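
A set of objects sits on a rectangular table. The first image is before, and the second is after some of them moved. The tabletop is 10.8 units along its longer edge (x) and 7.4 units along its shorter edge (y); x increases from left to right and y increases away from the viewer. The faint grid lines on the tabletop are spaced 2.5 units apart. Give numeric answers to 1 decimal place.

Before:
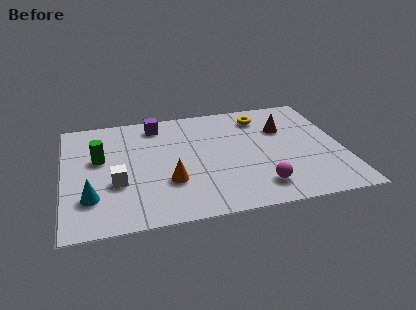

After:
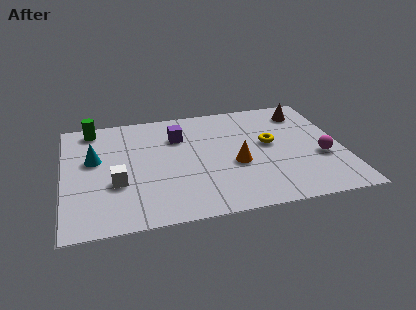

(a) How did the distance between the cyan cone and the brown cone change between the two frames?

+0.3

Before: roughly 8.2 units apart; after: 8.5. That's 0.3 units further apart.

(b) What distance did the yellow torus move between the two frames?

1.9

From (7.8, 6.0) to (8.0, 4.1), the yellow torus covered √(0.2² + 1.9²) ≈ 1.9 units.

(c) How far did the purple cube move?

1.3

The purple cube was near (3.7, 6.3) before and (4.5, 5.3) after, so it travelled √(0.8² + 1.0²) ≈ 1.3 units.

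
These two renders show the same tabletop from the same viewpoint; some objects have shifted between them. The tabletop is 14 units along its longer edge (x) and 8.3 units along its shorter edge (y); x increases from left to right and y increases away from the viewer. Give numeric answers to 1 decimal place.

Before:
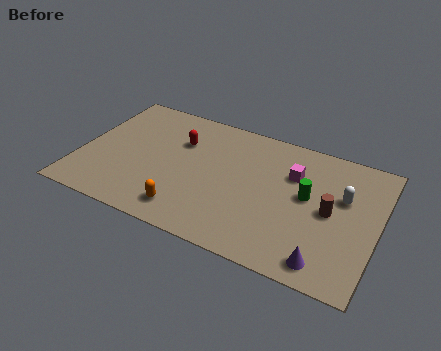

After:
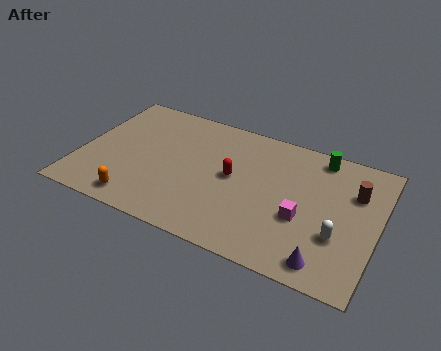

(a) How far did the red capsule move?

3.0

From (4.5, 5.7) to (7.2, 4.4), the red capsule covered √(2.7² + 1.3²) ≈ 3.0 units.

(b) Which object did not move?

the purple cone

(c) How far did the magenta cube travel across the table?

2.6

From (9.9, 5.7) to (10.6, 3.2), the magenta cube covered √(0.7² + 2.5²) ≈ 2.6 units.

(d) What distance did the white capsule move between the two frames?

2.4

From (12.3, 5.2) to (12.3, 2.8), the white capsule covered √(0.0² + 2.4²) ≈ 2.4 units.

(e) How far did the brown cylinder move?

1.9

From (11.8, 4.1) to (12.8, 5.7), the brown cylinder covered √(1.0² + 1.6²) ≈ 1.9 units.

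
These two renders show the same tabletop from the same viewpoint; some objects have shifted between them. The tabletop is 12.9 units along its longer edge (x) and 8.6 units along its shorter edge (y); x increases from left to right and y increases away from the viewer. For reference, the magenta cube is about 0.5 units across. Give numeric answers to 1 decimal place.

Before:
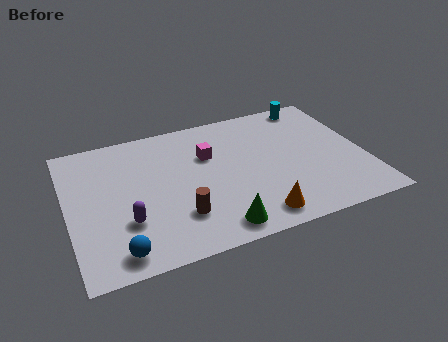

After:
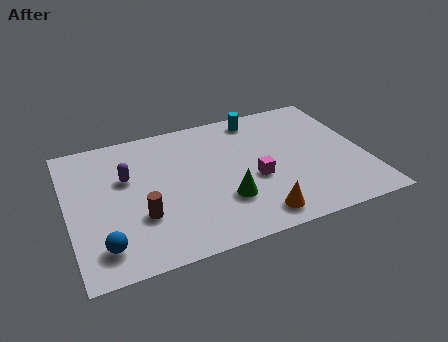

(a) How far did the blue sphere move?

0.8

The blue sphere moved from about (1.9, 1.1) to (1.3, 1.6), a distance of √(0.6² + 0.5²) ≈ 0.8.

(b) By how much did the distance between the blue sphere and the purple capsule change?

+2.3

Before: roughly 1.7 units apart; after: 4.0. That's 2.3 units further apart.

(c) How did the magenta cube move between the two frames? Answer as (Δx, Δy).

(1.8, -2.2)

The magenta cube started near (6.2, 5.7) and ended near (8.0, 3.5).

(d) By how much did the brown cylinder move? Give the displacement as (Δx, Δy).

(-1.6, 0.5)

From the two frames, the brown cylinder sits at roughly (4.6, 2.3) before and (3.0, 2.8) after.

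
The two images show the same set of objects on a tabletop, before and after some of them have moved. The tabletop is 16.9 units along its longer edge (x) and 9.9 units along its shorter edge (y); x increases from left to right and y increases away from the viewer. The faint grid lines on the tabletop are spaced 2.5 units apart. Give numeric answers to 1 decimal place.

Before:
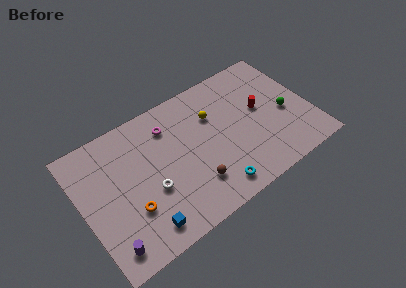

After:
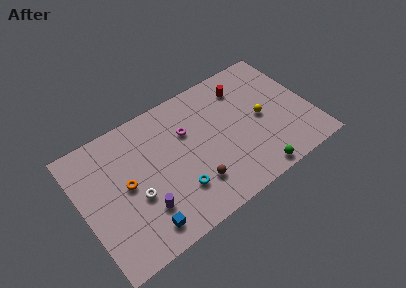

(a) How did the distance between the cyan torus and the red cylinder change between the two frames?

+1.9

Before: roughly 5.9 units apart; after: 7.8. That's 1.9 units further apart.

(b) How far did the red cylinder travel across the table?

2.5

The red cylinder moved from about (13.4, 5.5) to (12.5, 7.8), a distance of √(0.9² + 2.3²) ≈ 2.5.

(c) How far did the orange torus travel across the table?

1.9

The orange torus moved from about (3.2, 3.2) to (3.2, 5.1), a distance of √(0.0² + 1.9²) ≈ 1.9.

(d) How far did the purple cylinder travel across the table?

3.0

The purple cylinder moved from about (1.3, 1.5) to (4.1, 2.7), a distance of √(2.8² + 1.2²) ≈ 3.0.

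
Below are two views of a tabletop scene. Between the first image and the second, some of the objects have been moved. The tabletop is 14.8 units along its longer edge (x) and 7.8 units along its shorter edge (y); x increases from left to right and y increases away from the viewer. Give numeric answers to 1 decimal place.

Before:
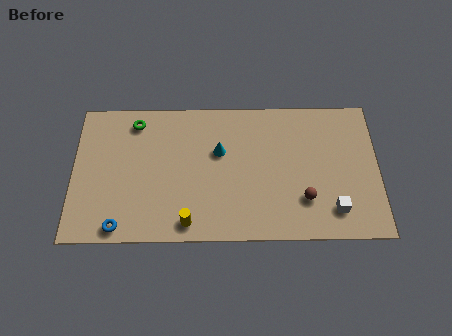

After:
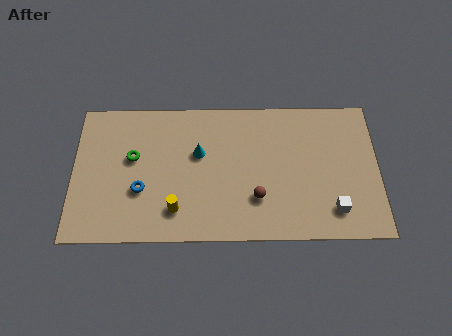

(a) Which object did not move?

the white cube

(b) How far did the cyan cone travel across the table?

1.0

The cyan cone moved from about (7.1, 4.9) to (6.1, 4.8), a distance of √(1.0² + 0.1²) ≈ 1.0.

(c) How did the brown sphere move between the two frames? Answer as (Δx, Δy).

(-2.3, 0.1)

The brown sphere started near (11.2, 2.2) and ended near (8.9, 2.3).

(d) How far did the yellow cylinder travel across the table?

0.9

The yellow cylinder moved from about (5.6, 1.0) to (5.0, 1.7), a distance of √(0.6² + 0.7²) ≈ 0.9.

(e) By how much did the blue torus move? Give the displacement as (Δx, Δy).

(1.0, 2.0)

From the two frames, the blue torus sits at roughly (2.3, 0.8) before and (3.3, 2.8) after.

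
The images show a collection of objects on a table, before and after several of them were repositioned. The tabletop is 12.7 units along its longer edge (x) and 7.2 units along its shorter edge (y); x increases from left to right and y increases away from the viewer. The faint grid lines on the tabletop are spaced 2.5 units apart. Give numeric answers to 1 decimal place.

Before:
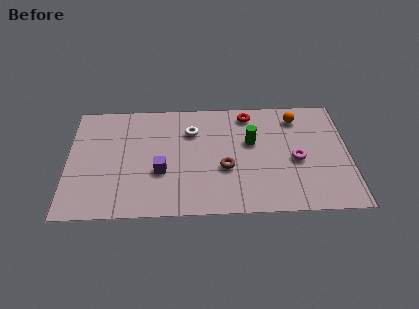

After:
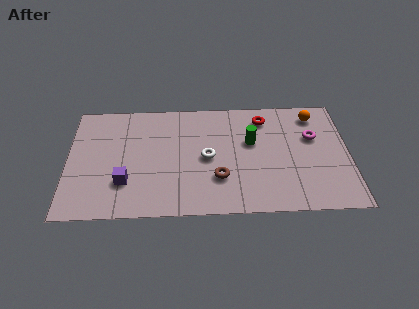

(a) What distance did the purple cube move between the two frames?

1.7

The purple cube was near (4.2, 2.7) before and (2.6, 2.1) after, so it travelled √(1.6² + 0.6²) ≈ 1.7 units.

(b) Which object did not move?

the green cylinder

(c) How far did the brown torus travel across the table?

0.7

From (7.1, 2.8) to (6.8, 2.2), the brown torus covered √(0.3² + 0.6²) ≈ 0.7 units.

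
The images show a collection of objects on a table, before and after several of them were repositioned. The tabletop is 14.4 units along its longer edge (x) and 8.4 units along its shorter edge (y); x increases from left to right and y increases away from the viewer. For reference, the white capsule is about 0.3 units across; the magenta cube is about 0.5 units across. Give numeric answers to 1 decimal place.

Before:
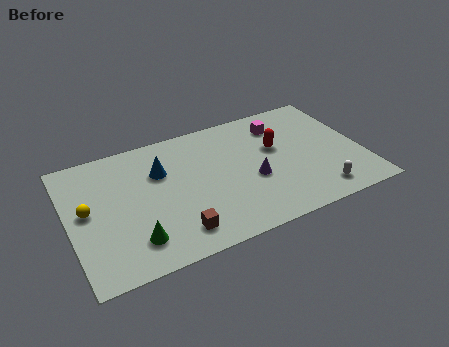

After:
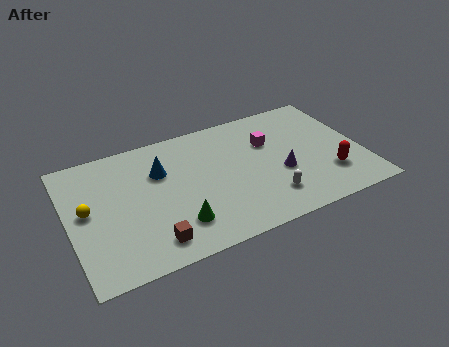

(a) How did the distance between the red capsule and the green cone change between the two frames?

-0.5

The distance was about 8.1 in the first image and 7.6 in the second, so they moved 0.5 units closer together.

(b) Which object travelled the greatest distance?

the red capsule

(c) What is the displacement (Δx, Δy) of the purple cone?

(1.4, -0.1)

From the two frames, the purple cone sits at roughly (8.9, 3.4) before and (10.3, 3.3) after.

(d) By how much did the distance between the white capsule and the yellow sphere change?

-2.5

The distance was about 11.5 in the first image and 9.0 in the second, so they moved 2.5 units closer together.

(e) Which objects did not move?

the blue cone and the yellow sphere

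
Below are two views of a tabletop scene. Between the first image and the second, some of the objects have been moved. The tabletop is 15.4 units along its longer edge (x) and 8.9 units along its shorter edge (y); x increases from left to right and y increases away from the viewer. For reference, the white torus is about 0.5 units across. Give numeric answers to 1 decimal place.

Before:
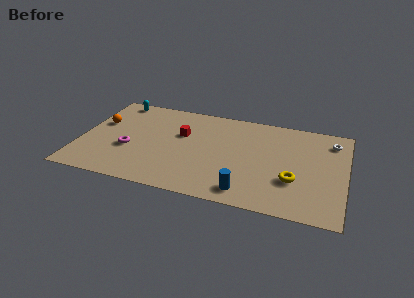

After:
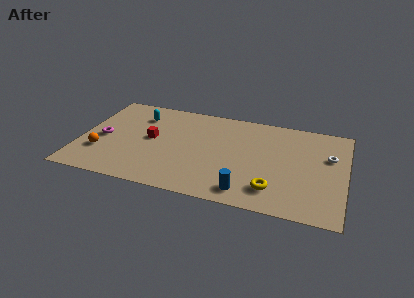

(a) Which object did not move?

the blue cylinder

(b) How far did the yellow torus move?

1.6

From (12.5, 3.0) to (11.4, 1.9), the yellow torus covered √(1.1² + 1.1²) ≈ 1.6 units.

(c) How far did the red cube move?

1.9

The red cube was near (5.8, 5.6) before and (4.1, 4.7) after, so it travelled √(1.7² + 0.9²) ≈ 1.9 units.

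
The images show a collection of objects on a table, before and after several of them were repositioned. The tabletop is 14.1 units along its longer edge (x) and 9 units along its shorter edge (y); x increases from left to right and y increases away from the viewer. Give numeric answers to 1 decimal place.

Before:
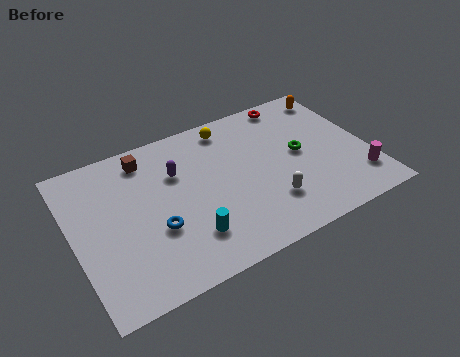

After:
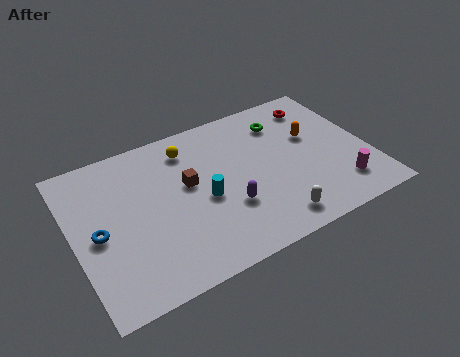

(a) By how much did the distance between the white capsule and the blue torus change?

+3.0

They were about 5.4 units apart before and 8.4 after — 3.0 units further apart.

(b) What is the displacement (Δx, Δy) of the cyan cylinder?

(1.0, 1.8)

From the two frames, the cyan cylinder sits at roughly (5.1, 2.2) before and (6.1, 4.0) after.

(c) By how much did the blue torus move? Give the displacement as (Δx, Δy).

(-2.6, 0.9)

The blue torus was at about (3.7, 3.3) and moved to about (1.1, 4.2).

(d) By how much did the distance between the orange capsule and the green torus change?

-1.9

The distance was about 3.8 in the first image and 1.9 in the second, so they moved 1.9 units closer together.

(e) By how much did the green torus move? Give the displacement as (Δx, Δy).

(-0.5, 2.3)

The green torus started near (10.9, 4.7) and ended near (10.4, 7.0).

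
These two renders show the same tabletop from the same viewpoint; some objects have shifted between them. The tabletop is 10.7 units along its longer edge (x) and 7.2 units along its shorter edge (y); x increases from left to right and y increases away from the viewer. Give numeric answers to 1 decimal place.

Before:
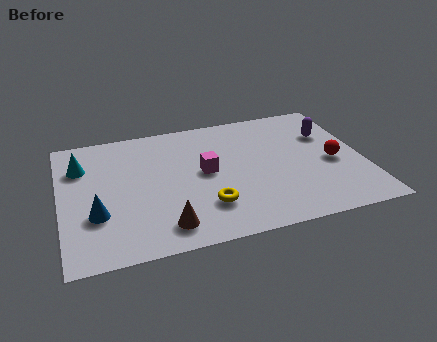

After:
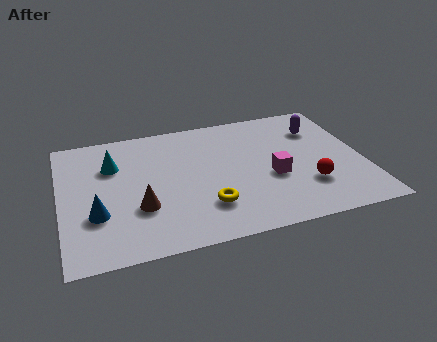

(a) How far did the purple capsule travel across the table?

0.5

From (9.6, 4.9) to (9.3, 5.3), the purple capsule covered √(0.3² + 0.4²) ≈ 0.5 units.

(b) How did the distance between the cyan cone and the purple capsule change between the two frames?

-1.4

The distance was about 8.8 in the first image and 7.4 in the second, so they moved 1.4 units closer together.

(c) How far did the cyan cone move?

1.1

From (0.8, 5.2) to (1.9, 5.0), the cyan cone covered √(1.1² + 0.2²) ≈ 1.1 units.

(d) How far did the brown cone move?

1.4

The brown cone moved from about (3.5, 1.2) to (2.7, 2.4), a distance of √(0.8² + 1.2²) ≈ 1.4.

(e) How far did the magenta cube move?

2.5

From (5.1, 3.8) to (7.4, 2.9), the magenta cube covered √(2.3² + 0.9²) ≈ 2.5 units.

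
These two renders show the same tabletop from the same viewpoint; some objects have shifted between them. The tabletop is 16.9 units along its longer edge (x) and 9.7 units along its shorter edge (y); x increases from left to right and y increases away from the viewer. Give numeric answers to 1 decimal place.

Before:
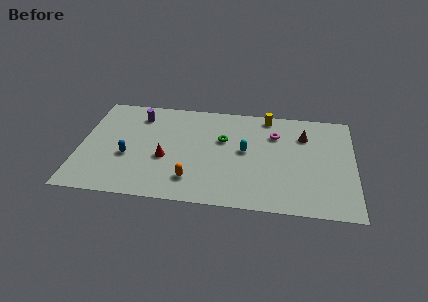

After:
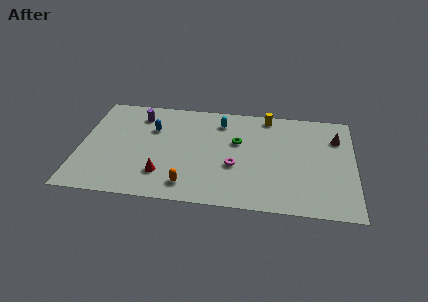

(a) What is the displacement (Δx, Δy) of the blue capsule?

(1.4, 2.8)

The blue capsule started near (3.0, 3.8) and ended near (4.4, 6.6).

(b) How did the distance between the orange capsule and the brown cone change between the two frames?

+2.1

They were about 8.4 units apart before and 10.5 after — 2.1 units further apart.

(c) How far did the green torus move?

0.9

From (8.8, 6.1) to (9.7, 6.0), the green torus covered √(0.9² + 0.1²) ≈ 0.9 units.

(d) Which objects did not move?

the yellow cylinder and the purple cylinder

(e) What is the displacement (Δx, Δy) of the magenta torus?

(-2.4, -3.3)

From the two frames, the magenta torus sits at roughly (12.0, 7.0) before and (9.6, 3.7) after.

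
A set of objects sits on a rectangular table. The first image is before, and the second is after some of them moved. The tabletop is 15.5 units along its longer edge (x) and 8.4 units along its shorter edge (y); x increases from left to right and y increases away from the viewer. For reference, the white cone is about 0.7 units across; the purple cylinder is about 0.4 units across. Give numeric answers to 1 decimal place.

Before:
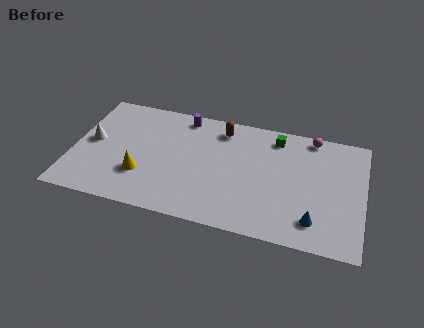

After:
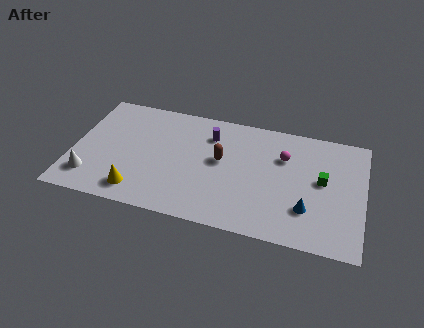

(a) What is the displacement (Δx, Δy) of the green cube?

(2.6, -2.5)

From the two frames, the green cube sits at roughly (10.7, 7.1) before and (13.3, 4.6) after.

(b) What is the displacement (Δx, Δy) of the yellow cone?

(-0.1, -1.2)

From the two frames, the yellow cone sits at roughly (3.8, 2.6) before and (3.7, 1.4) after.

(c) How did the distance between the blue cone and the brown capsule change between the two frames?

-2.2

They were about 7.4 units apart before and 5.2 after — 2.2 units closer together.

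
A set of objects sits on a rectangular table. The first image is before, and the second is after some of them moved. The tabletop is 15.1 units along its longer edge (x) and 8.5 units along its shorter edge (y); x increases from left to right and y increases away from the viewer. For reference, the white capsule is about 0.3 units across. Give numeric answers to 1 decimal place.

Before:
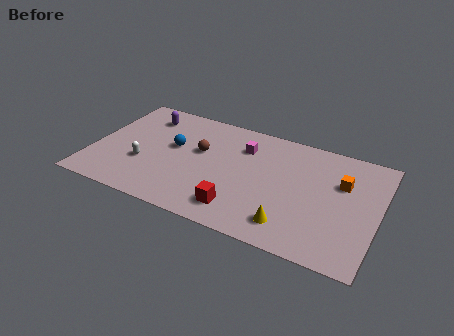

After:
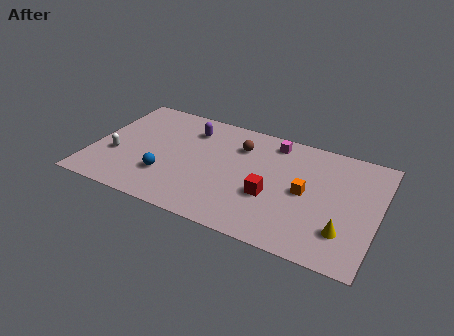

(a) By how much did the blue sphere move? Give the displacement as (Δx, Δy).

(-0.1, -2.4)

The blue sphere was at about (4.2, 4.9) and moved to about (4.1, 2.5).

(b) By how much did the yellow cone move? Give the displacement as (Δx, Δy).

(2.7, 0.6)

The yellow cone was at about (10.8, 1.6) and moved to about (13.5, 2.2).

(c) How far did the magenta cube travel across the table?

1.8

From (7.8, 6.3) to (9.3, 7.3), the magenta cube covered √(1.5² + 1.0²) ≈ 1.8 units.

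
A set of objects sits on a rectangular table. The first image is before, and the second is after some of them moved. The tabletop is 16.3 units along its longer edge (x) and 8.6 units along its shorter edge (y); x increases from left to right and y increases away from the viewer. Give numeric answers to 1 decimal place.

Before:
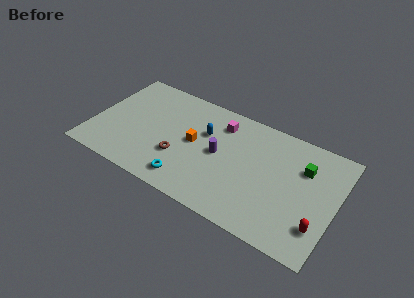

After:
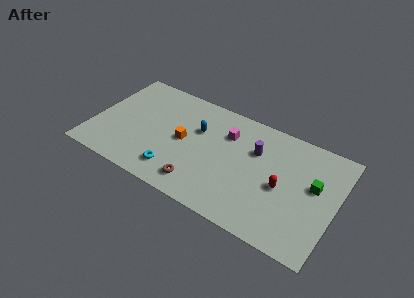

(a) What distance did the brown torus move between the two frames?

2.1

The brown torus moved from about (6.0, 2.9) to (7.6, 1.5), a distance of √(1.6² + 1.4²) ≈ 2.1.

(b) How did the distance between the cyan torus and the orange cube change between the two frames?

-0.5

They were about 3.1 units apart before and 2.6 after — 0.5 units closer together.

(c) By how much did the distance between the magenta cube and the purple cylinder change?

-0.4

Before: roughly 2.4 units apart; after: 2.0. That's 0.4 units closer together.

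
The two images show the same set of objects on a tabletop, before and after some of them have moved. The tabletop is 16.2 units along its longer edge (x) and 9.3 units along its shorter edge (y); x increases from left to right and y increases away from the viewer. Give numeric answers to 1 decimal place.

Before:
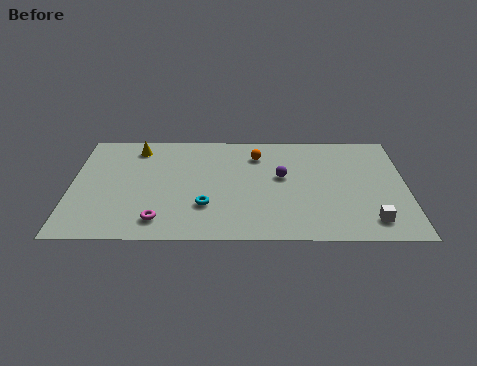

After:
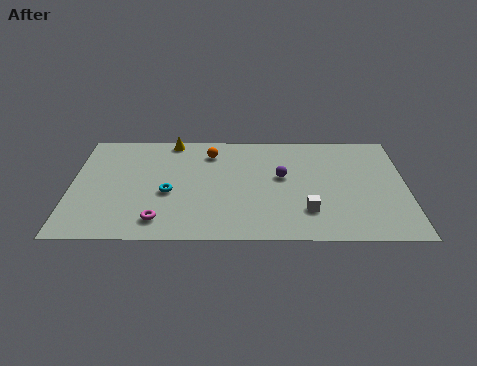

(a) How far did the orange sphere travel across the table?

2.3

The orange sphere was near (9.0, 7.2) before and (6.7, 7.4) after, so it travelled √(2.3² + 0.2²) ≈ 2.3 units.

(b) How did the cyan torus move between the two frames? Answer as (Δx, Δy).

(-1.8, 1.1)

The cyan torus was at about (6.5, 2.8) and moved to about (4.7, 3.9).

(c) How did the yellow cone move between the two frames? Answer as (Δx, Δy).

(1.7, 0.7)

The yellow cone started near (3.1, 7.8) and ended near (4.8, 8.5).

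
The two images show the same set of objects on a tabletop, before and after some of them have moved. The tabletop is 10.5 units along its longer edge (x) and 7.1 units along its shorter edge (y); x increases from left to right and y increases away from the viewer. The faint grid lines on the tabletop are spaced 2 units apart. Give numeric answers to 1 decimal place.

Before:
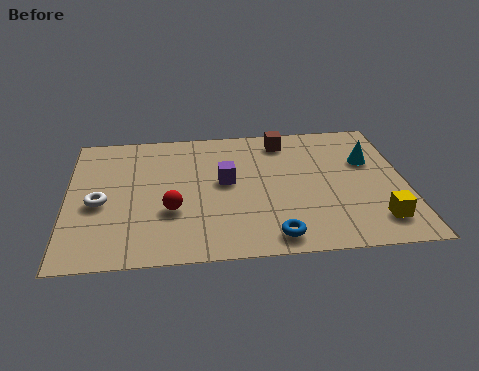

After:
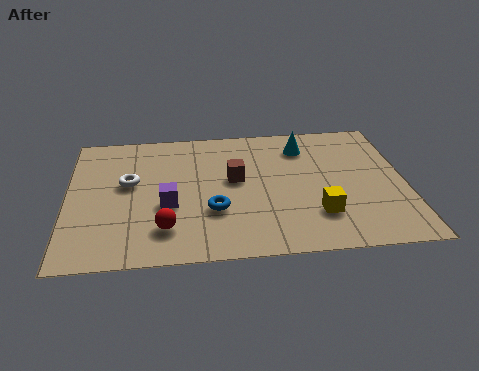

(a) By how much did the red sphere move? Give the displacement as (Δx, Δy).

(-0.2, -0.9)

The red sphere was at about (3.2, 2.5) and moved to about (3.0, 1.6).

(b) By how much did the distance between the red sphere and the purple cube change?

-1.0

Before: roughly 2.2 units apart; after: 1.2. That's 1.0 units closer together.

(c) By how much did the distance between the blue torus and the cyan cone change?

-0.5

Before: roughly 4.8 units apart; after: 4.3. That's 0.5 units closer together.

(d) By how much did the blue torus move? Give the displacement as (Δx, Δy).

(-1.8, 1.5)

The blue torus was at about (6.3, 0.9) and moved to about (4.5, 2.4).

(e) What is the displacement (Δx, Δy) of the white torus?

(0.9, 1.0)

The white torus was at about (1.0, 3.1) and moved to about (1.9, 4.1).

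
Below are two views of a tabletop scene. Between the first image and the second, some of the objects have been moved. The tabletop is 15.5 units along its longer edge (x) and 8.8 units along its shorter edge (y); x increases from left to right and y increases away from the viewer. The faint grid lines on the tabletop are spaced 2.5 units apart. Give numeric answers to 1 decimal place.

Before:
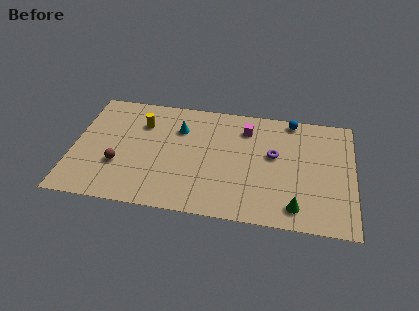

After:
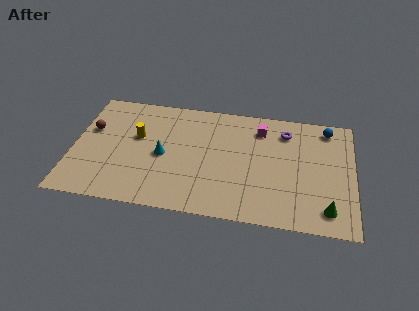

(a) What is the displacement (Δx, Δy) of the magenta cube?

(0.8, 0.1)

From the two frames, the magenta cube sits at roughly (9.5, 6.9) before and (10.3, 7.0) after.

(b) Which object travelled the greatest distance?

the brown sphere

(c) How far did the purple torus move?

2.0

The purple torus was near (11.1, 5.1) before and (11.7, 7.0) after, so it travelled √(0.6² + 1.9²) ≈ 2.0 units.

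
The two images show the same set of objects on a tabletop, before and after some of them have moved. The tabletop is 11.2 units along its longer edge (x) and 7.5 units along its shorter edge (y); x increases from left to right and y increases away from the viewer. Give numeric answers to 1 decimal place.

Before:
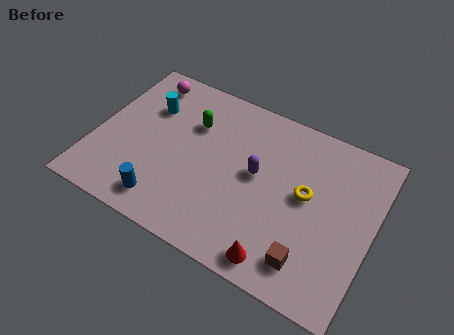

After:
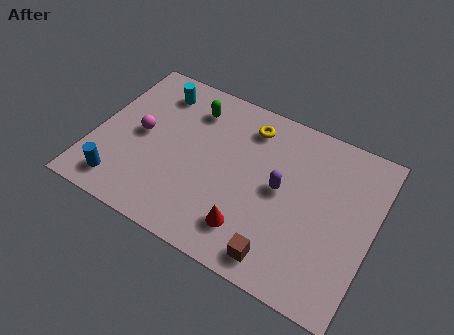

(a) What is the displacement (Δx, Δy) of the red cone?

(-1.3, 0.7)

From the two frames, the red cone sits at roughly (7.9, 0.9) before and (6.6, 1.6) after.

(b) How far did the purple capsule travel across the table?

1.0

The purple capsule was near (6.5, 4.1) before and (7.5, 3.9) after, so it travelled √(1.0² + 0.2²) ≈ 1.0 units.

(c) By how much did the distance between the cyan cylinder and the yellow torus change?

-2.9

Before: roughly 6.7 units apart; after: 3.8. That's 2.9 units closer together.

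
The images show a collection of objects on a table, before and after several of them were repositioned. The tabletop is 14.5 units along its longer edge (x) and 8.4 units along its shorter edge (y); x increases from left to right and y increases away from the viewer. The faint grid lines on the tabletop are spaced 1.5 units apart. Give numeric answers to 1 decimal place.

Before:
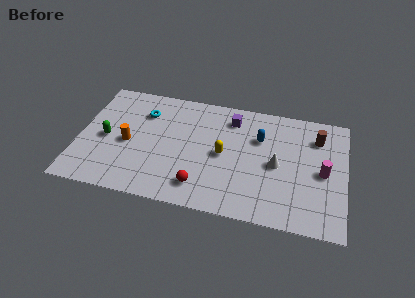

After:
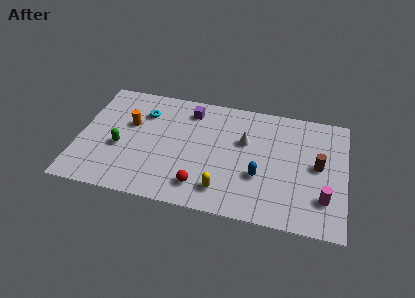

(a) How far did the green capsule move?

0.9

The green capsule was near (1.5, 3.9) before and (2.3, 3.4) after, so it travelled √(0.8² + 0.5²) ≈ 0.9 units.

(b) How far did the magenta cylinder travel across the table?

1.8

From (13.3, 4.0) to (13.4, 2.2), the magenta cylinder covered √(0.1² + 1.8²) ≈ 1.8 units.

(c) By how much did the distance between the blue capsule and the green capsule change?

-0.9

The distance was about 8.5 in the first image and 7.6 in the second, so they moved 0.9 units closer together.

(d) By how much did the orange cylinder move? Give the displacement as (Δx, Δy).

(0.0, 1.4)

The orange cylinder started near (2.7, 3.8) and ended near (2.7, 5.2).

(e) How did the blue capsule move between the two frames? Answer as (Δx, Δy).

(0.1, -2.7)

The blue capsule was at about (9.8, 5.7) and moved to about (9.9, 3.0).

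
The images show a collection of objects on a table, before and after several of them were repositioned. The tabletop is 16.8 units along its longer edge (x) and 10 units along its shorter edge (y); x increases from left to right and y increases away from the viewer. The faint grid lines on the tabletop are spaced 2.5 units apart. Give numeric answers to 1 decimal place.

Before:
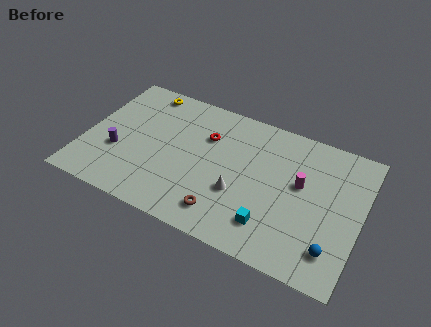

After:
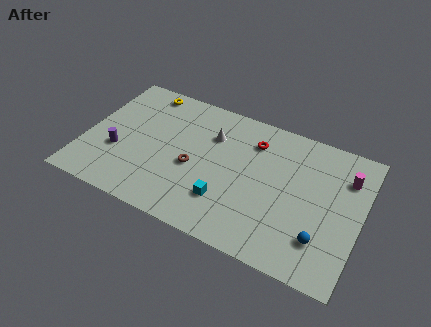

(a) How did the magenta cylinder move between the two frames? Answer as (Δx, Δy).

(2.6, 1.6)

The magenta cylinder was at about (13.1, 5.8) and moved to about (15.7, 7.4).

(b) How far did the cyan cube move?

2.8

From (11.7, 2.2) to (8.9, 2.7), the cyan cube covered √(2.8² + 0.5²) ≈ 2.8 units.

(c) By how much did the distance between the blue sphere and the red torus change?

-2.5

The distance was about 9.5 in the first image and 7.0 in the second, so they moved 2.5 units closer together.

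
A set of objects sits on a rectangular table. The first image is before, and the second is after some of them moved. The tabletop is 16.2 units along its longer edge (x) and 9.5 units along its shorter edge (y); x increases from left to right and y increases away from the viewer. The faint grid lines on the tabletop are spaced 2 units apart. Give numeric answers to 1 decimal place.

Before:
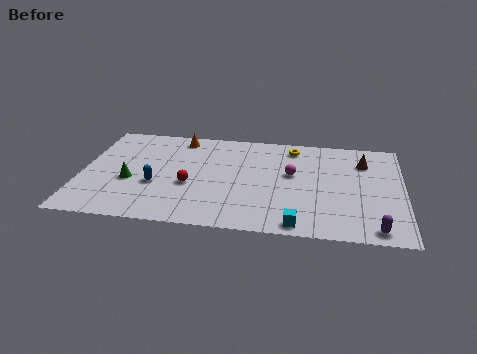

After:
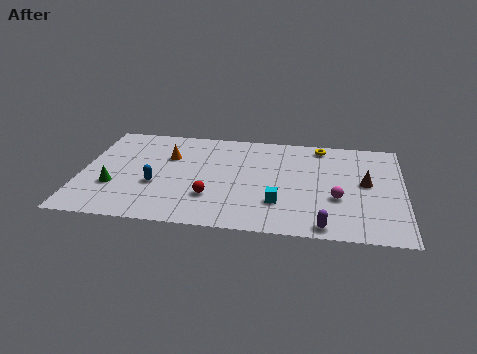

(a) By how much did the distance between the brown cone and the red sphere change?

-1.3

The distance was about 9.3 in the first image and 8.0 in the second, so they moved 1.3 units closer together.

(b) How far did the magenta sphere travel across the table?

3.0

The magenta sphere was near (10.6, 5.5) before and (12.9, 3.5) after, so it travelled √(2.3² + 2.0²) ≈ 3.0 units.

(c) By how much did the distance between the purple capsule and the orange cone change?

-2.7

They were about 12.4 units apart before and 9.7 after — 2.7 units closer together.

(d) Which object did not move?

the blue capsule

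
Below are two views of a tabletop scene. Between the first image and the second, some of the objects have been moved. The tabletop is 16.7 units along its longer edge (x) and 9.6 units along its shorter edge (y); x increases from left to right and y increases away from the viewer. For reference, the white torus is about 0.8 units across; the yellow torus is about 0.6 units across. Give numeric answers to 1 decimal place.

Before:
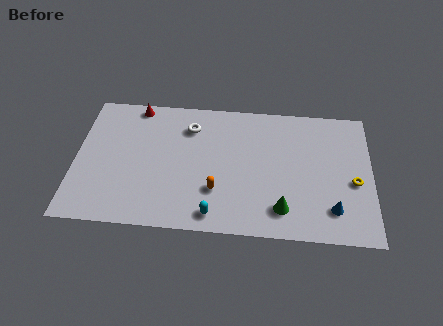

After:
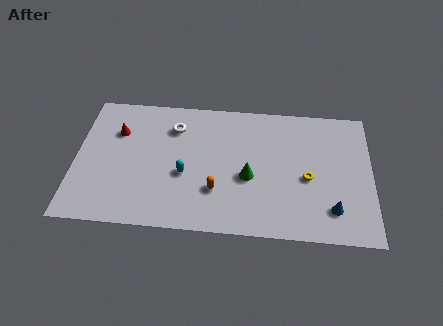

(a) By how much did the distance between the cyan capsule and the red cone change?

-4.0

The distance was about 8.8 in the first image and 4.8 in the second, so they moved 4.0 units closer together.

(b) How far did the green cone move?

2.8

From (11.7, 1.9) to (9.8, 4.0), the green cone covered √(1.9² + 2.1²) ≈ 2.8 units.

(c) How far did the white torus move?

0.9

The white torus was near (6.4, 7.4) before and (5.5, 7.3) after, so it travelled √(0.9² + 0.1²) ≈ 0.9 units.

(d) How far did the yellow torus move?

2.6

The yellow torus moved from about (15.7, 4.1) to (13.1, 4.2), a distance of √(2.6² + 0.1²) ≈ 2.6.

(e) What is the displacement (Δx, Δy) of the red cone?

(-1.0, -2.0)

The red cone was at about (3.3, 8.7) and moved to about (2.3, 6.7).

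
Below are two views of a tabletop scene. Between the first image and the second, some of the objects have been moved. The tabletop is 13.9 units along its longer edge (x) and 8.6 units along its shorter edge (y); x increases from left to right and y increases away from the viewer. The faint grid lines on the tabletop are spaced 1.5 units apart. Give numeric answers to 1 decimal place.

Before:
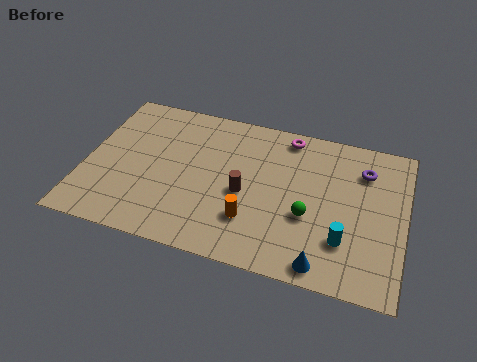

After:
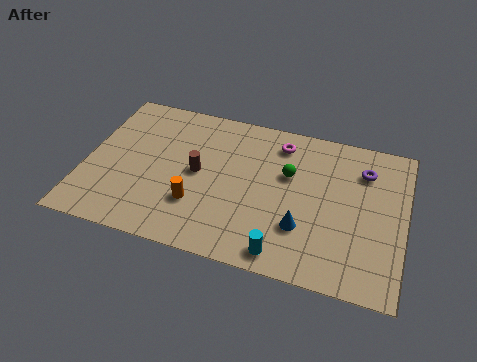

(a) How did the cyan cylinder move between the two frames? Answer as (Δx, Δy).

(-2.5, -1.4)

From the two frames, the cyan cylinder sits at roughly (11.4, 2.4) before and (8.9, 1.0) after.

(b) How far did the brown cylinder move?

2.2

From (7.0, 3.8) to (4.9, 4.4), the brown cylinder covered √(2.1² + 0.6²) ≈ 2.2 units.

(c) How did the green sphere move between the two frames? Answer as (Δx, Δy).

(-1.0, 2.1)

The green sphere was at about (9.8, 3.3) and moved to about (8.8, 5.4).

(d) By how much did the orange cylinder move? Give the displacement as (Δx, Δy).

(-2.4, 0.2)

The orange cylinder started near (7.4, 2.4) and ended near (5.0, 2.6).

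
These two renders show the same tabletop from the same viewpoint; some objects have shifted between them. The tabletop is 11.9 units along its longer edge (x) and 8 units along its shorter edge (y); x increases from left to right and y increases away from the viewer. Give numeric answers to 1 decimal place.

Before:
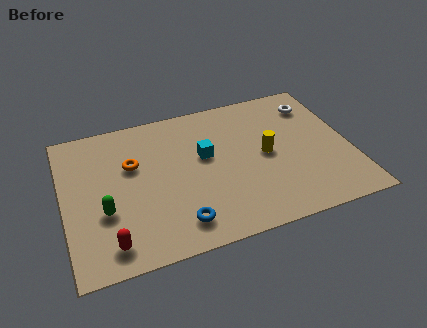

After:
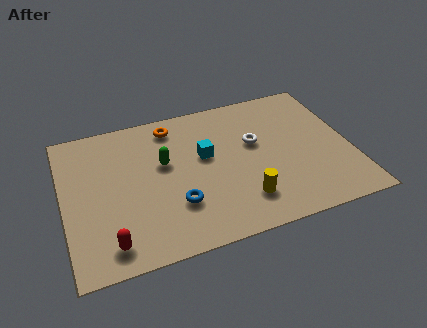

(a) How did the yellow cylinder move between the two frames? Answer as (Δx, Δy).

(-1.2, -2.2)

The yellow cylinder was at about (8.4, 4.0) and moved to about (7.2, 1.8).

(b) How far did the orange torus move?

2.5

From (2.9, 5.1) to (4.7, 6.8), the orange torus covered √(1.8² + 1.7²) ≈ 2.5 units.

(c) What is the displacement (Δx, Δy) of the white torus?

(-2.7, -1.5)

From the two frames, the white torus sits at roughly (10.7, 6.3) before and (8.0, 4.8) after.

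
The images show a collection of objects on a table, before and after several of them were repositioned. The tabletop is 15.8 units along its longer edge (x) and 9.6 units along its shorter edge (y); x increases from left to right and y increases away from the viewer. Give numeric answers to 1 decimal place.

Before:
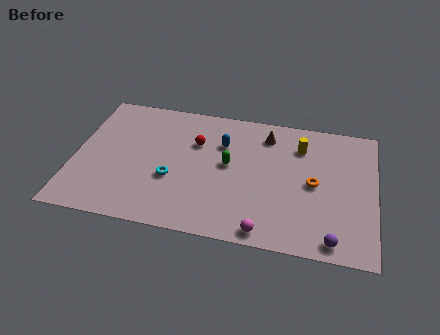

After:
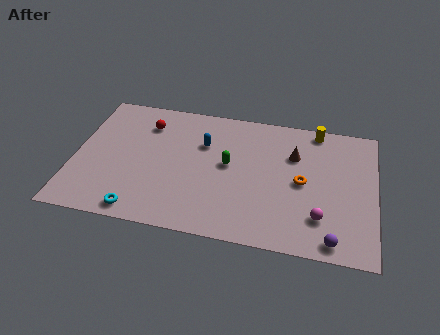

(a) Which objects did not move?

the purple sphere and the green capsule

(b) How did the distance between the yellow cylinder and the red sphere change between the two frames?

+3.5

They were about 5.6 units apart before and 9.1 after — 3.5 units further apart.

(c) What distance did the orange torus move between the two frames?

0.6

The orange torus was near (12.6, 4.7) before and (12.0, 4.7) after, so it travelled √(0.6² + 0.0²) ≈ 0.6 units.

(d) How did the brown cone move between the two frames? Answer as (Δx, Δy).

(1.5, -1.2)

The brown cone was at about (10.0, 7.8) and moved to about (11.5, 6.6).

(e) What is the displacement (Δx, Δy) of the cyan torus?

(-1.5, -2.6)

The cyan torus was at about (5.2, 3.6) and moved to about (3.7, 1.0).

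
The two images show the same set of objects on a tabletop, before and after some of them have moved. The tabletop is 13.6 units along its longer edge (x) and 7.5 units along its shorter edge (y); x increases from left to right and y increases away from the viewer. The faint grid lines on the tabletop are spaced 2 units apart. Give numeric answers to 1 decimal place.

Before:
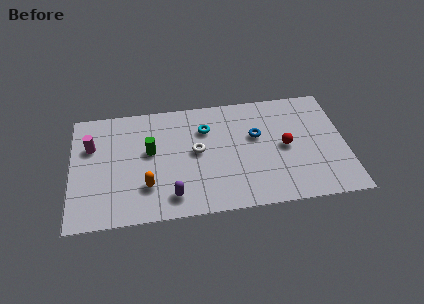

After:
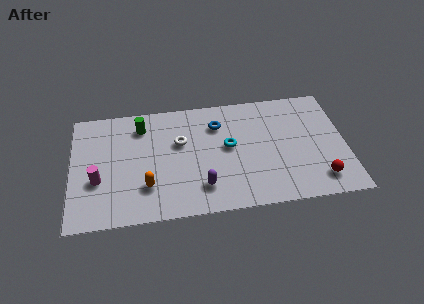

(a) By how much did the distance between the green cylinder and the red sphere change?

+3.1

The distance was about 6.7 in the first image and 9.8 in the second, so they moved 3.1 units further apart.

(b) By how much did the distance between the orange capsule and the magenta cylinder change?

-1.5

They were about 4.0 units apart before and 2.5 after — 1.5 units closer together.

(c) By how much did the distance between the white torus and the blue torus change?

-1.0

Before: roughly 3.1 units apart; after: 2.1. That's 1.0 units closer together.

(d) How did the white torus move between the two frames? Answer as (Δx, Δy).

(-0.8, 0.7)

The white torus was at about (6.2, 4.0) and moved to about (5.4, 4.7).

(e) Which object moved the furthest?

the red sphere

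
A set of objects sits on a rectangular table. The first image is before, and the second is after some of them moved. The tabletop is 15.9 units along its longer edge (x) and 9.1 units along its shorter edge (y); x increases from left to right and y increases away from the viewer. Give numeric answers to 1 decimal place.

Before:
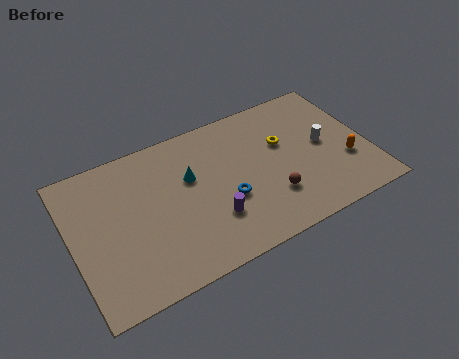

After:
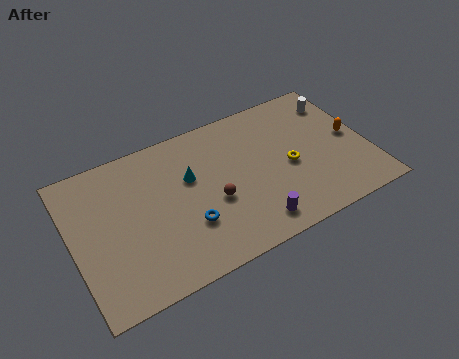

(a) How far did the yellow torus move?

1.6

The yellow torus was near (11.5, 5.7) before and (11.6, 4.1) after, so it travelled √(0.1² + 1.6²) ≈ 1.6 units.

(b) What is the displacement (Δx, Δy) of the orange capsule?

(0.5, 1.5)

The orange capsule started near (14.6, 3.1) and ended near (15.1, 4.6).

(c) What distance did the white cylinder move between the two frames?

2.8

The white cylinder moved from about (13.6, 4.7) to (14.8, 7.2), a distance of √(1.2² + 2.5²) ≈ 2.8.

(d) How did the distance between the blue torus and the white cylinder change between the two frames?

+4.3

The distance was about 5.6 in the first image and 9.9 in the second, so they moved 4.3 units further apart.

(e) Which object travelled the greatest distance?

the brown sphere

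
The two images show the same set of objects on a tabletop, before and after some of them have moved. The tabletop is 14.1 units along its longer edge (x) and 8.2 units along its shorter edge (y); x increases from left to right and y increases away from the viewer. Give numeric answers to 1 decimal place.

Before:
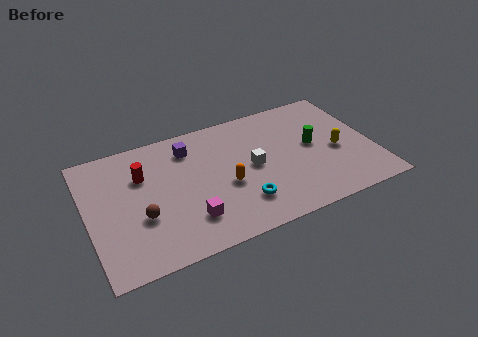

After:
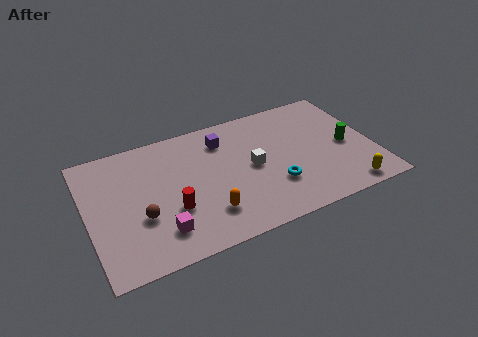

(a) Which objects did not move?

the brown sphere and the white cube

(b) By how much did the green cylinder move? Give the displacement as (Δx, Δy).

(1.6, -0.6)

The green cylinder was at about (11.2, 4.4) and moved to about (12.8, 3.8).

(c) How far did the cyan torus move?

1.8

The cyan torus was near (7.3, 2.0) before and (9.0, 2.5) after, so it travelled √(1.7² + 0.5²) ≈ 1.8 units.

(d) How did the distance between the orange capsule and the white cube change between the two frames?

+1.7

The distance was about 1.6 in the first image and 3.3 in the second, so they moved 1.7 units further apart.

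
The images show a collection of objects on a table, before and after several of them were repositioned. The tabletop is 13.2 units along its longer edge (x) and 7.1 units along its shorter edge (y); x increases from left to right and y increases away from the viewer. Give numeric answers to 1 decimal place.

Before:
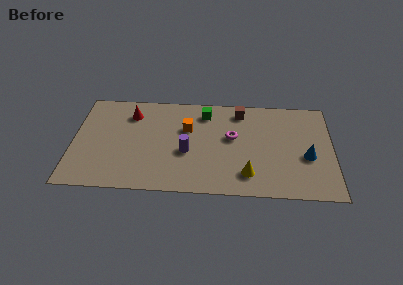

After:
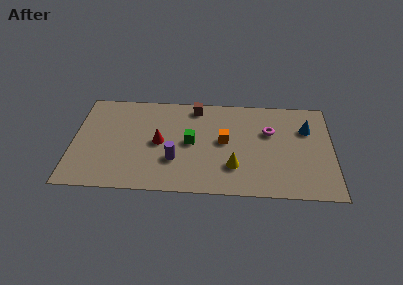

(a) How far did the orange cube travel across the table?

2.1

From (5.8, 4.6) to (7.7, 3.8), the orange cube covered √(1.9² + 0.8²) ≈ 2.1 units.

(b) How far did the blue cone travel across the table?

2.0

From (11.9, 2.9) to (11.9, 4.9), the blue cone covered √(0.0² + 2.0²) ≈ 2.0 units.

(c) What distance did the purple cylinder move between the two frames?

0.8

The purple cylinder was near (5.8, 2.9) before and (5.2, 2.3) after, so it travelled √(0.6² + 0.6²) ≈ 0.8 units.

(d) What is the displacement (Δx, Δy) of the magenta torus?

(1.9, 0.5)

The magenta torus started near (8.1, 4.1) and ended near (10.0, 4.6).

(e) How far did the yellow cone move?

0.9

The yellow cone was near (8.9, 1.5) before and (8.2, 2.0) after, so it travelled √(0.7² + 0.5²) ≈ 0.9 units.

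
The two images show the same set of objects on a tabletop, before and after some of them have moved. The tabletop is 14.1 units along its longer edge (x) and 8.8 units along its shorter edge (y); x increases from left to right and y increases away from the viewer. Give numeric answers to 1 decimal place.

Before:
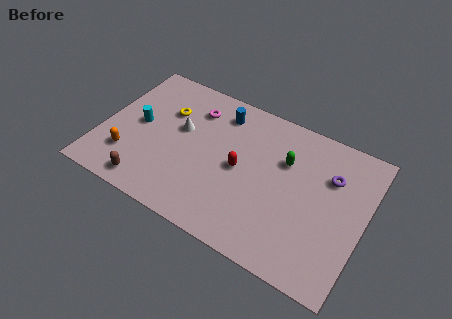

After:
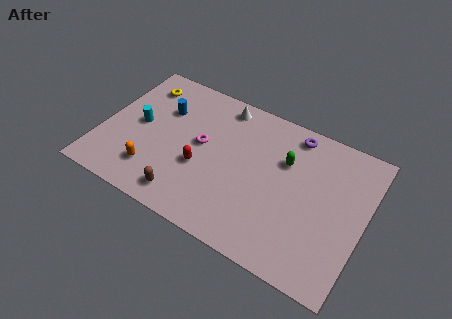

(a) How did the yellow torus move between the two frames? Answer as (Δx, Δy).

(-1.6, 1.1)

From the two frames, the yellow torus sits at roughly (3.2, 6.0) before and (1.6, 7.1) after.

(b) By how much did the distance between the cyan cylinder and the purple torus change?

-1.7

Before: roughly 10.3 units apart; after: 8.6. That's 1.7 units closer together.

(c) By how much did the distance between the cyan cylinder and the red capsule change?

-1.8

They were about 5.6 units apart before and 3.8 after — 1.8 units closer together.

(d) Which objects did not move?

the green capsule and the cyan cylinder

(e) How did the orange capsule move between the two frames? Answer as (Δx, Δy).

(1.4, -0.3)

The orange capsule started near (1.7, 2.3) and ended near (3.1, 2.0).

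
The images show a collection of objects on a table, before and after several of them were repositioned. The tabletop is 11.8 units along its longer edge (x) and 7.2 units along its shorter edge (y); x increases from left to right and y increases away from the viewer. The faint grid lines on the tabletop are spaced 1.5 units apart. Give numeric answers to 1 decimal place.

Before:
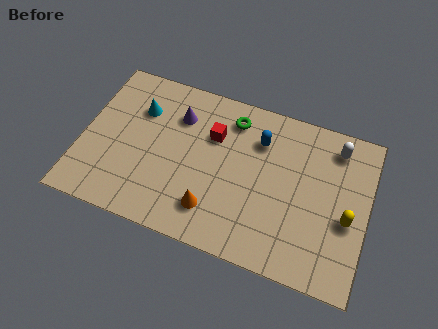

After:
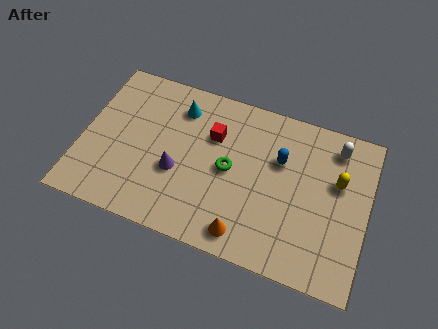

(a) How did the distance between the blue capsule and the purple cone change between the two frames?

+1.1

Before: roughly 3.4 units apart; after: 4.5. That's 1.1 units further apart.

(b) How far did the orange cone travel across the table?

1.5

The orange cone moved from about (5.6, 1.6) to (7.0, 1.0), a distance of √(1.4² + 0.6²) ≈ 1.5.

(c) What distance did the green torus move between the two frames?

2.3

The green torus was near (6.0, 5.9) before and (6.1, 3.6) after, so it travelled √(0.1² + 2.3²) ≈ 2.3 units.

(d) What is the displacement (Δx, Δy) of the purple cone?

(0.2, -2.5)

From the two frames, the purple cone sits at roughly (3.8, 5.3) before and (4.0, 2.8) after.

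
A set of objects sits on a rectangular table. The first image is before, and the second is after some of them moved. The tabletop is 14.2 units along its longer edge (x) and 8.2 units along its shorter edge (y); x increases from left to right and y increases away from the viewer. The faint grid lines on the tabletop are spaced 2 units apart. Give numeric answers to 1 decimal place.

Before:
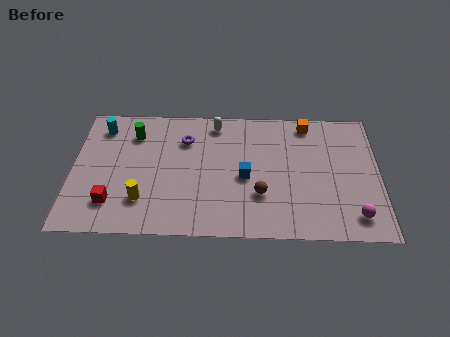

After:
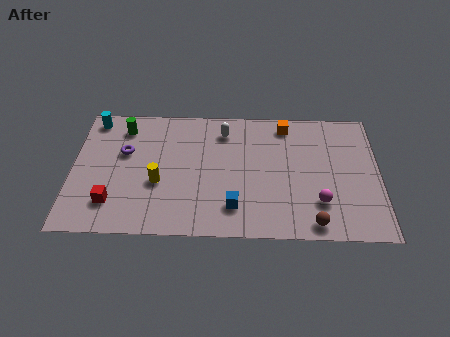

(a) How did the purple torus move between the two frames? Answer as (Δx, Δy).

(-2.8, -0.9)

The purple torus was at about (5.2, 6.0) and moved to about (2.4, 5.1).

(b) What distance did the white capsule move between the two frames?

0.6

From (6.6, 7.1) to (7.0, 6.6), the white capsule covered √(0.4² + 0.5²) ≈ 0.6 units.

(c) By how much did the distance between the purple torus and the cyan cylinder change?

-1.4

They were about 4.0 units apart before and 2.6 after — 1.4 units closer together.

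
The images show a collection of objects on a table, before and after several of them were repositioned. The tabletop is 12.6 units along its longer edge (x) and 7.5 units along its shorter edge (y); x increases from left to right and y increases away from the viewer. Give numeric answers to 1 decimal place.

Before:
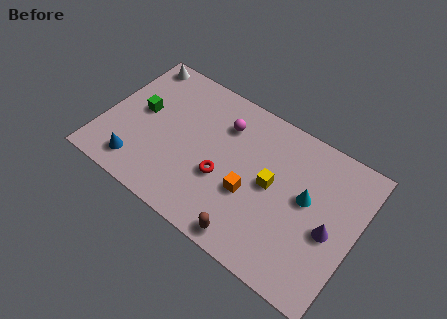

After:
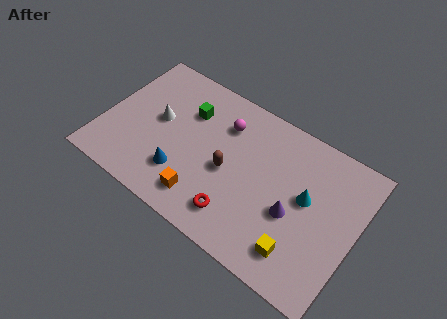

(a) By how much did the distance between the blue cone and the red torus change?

-1.4

The distance was about 4.3 in the first image and 2.9 in the second, so they moved 1.4 units closer together.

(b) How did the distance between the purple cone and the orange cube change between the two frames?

+0.6

They were about 3.9 units apart before and 4.5 after — 0.6 units further apart.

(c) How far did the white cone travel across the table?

3.1

From (1.0, 6.7) to (2.6, 4.1), the white cone covered √(1.6² + 2.6²) ≈ 3.1 units.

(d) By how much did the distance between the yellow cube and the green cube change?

+0.7

Before: roughly 6.7 units apart; after: 7.4. That's 0.7 units further apart.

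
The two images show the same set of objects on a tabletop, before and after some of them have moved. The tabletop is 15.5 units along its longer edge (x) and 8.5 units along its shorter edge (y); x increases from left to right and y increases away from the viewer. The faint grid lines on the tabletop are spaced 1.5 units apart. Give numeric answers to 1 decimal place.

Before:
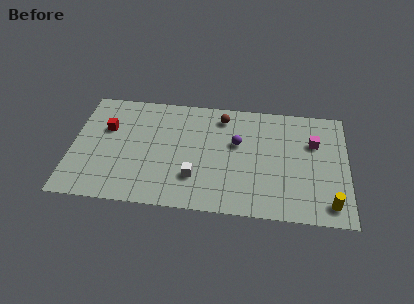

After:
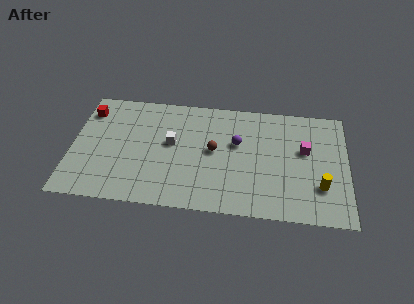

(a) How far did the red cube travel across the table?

1.6

The red cube moved from about (1.9, 5.5) to (0.8, 6.7), a distance of √(1.1² + 1.2²) ≈ 1.6.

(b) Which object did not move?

the purple sphere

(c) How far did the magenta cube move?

0.8

From (13.6, 5.7) to (13.1, 5.1), the magenta cube covered √(0.5² + 0.6²) ≈ 0.8 units.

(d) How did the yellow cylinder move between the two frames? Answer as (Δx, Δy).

(-0.5, 1.2)

From the two frames, the yellow cylinder sits at roughly (14.5, 1.3) before and (14.0, 2.5) after.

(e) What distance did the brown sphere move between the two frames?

2.6

From (8.4, 7.1) to (8.0, 4.5), the brown sphere covered √(0.4² + 2.6²) ≈ 2.6 units.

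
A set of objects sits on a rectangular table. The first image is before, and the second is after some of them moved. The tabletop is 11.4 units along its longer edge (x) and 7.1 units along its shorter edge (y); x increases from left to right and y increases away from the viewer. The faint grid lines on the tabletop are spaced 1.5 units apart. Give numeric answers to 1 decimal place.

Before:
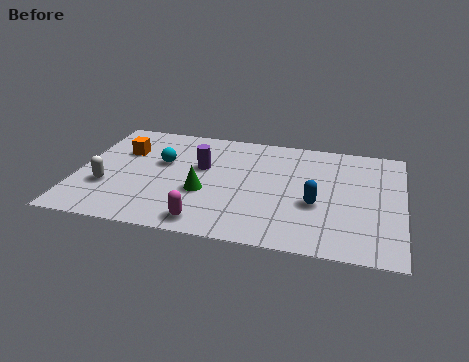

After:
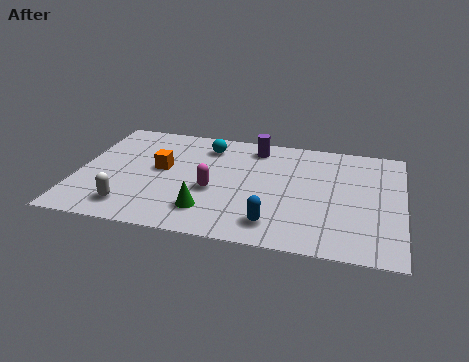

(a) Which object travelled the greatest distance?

the purple cylinder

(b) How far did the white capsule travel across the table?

1.4

The white capsule moved from about (1.1, 2.4) to (2.0, 1.3), a distance of √(0.9² + 1.1²) ≈ 1.4.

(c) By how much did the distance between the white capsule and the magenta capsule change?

-0.7

The distance was about 3.9 in the first image and 3.2 in the second, so they moved 0.7 units closer together.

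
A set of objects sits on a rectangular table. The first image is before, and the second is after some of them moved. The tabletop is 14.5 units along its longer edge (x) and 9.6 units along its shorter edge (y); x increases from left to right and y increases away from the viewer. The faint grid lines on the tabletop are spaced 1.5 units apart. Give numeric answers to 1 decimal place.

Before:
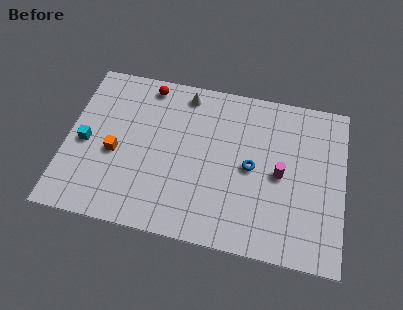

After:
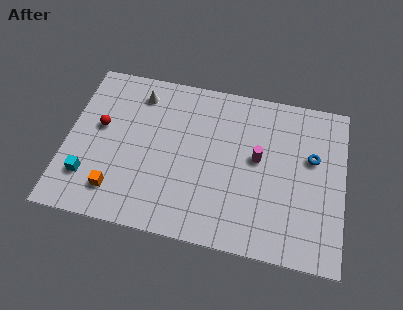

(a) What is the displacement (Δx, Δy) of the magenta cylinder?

(-1.2, 0.7)

The magenta cylinder started near (11.2, 4.6) and ended near (10.0, 5.3).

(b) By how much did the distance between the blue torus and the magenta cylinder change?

+1.4

Before: roughly 1.5 units apart; after: 2.9. That's 1.4 units further apart.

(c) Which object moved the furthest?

the red sphere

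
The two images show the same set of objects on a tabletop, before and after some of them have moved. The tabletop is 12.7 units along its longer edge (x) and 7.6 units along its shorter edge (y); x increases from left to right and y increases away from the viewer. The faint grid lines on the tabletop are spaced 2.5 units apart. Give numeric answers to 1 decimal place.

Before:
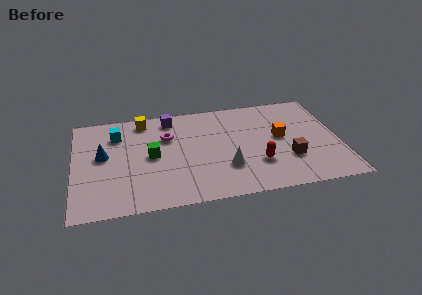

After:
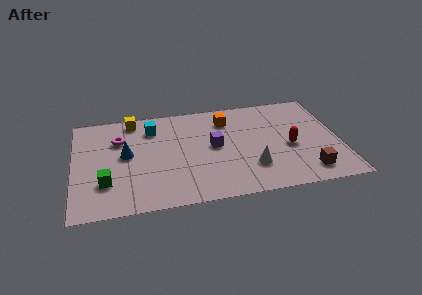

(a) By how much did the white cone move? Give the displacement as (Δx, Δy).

(1.2, -0.2)

The white cone was at about (7.2, 2.3) and moved to about (8.4, 2.1).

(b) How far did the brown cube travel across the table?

1.4

The brown cube moved from about (10.2, 2.4) to (11.0, 1.3), a distance of √(0.8² + 1.1²) ≈ 1.4.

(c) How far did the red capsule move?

1.9

From (8.7, 2.3) to (10.3, 3.3), the red capsule covered √(1.6² + 1.0²) ≈ 1.9 units.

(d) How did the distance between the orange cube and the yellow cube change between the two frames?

-2.4

Before: roughly 7.0 units apart; after: 4.6. That's 2.4 units closer together.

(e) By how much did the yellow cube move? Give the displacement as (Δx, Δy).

(-0.5, 0.1)

The yellow cube was at about (3.4, 6.6) and moved to about (2.9, 6.7).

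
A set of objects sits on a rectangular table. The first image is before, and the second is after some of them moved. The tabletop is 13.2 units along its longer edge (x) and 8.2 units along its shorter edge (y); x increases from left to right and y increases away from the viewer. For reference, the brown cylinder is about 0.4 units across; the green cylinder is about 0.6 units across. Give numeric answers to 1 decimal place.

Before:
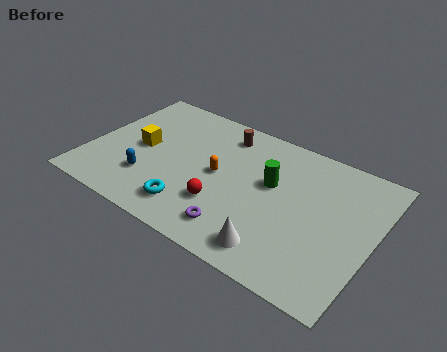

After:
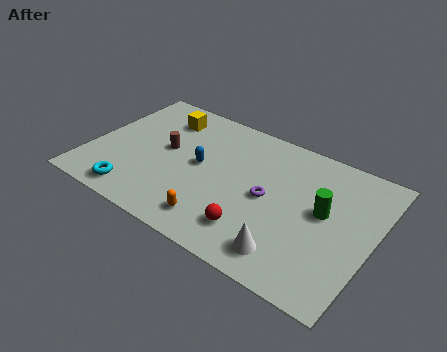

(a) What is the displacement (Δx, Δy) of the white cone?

(0.6, 0.1)

The white cone started near (9.2, 1.3) and ended near (9.8, 1.4).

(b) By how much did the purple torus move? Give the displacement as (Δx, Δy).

(1.0, 2.5)

The purple torus started near (7.4, 1.5) and ended near (8.4, 4.0).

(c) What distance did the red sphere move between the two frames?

1.7

From (6.5, 2.5) to (8.1, 1.8), the red sphere covered √(1.6² + 0.7²) ≈ 1.7 units.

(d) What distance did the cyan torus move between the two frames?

2.6

The cyan torus was near (5.2, 1.6) before and (2.6, 1.1) after, so it travelled √(2.6² + 0.5²) ≈ 2.6 units.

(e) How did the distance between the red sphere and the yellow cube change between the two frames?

+2.5

The distance was about 4.5 in the first image and 7.0 in the second, so they moved 2.5 units further apart.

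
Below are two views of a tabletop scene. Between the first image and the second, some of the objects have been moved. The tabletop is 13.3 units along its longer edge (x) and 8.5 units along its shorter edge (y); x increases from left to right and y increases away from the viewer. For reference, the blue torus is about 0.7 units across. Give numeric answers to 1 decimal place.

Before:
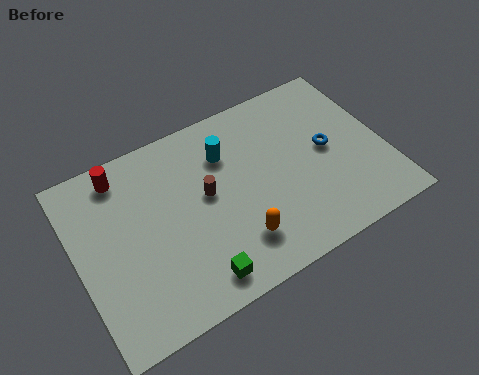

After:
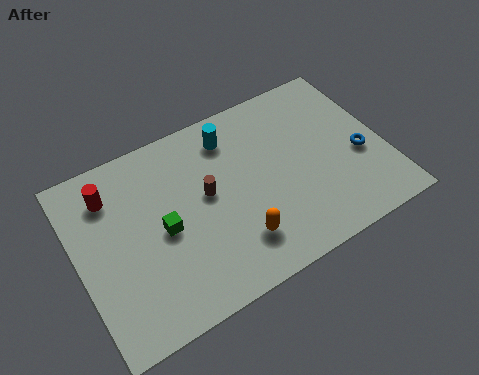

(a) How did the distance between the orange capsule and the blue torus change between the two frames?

+0.9

They were about 5.0 units apart before and 5.9 after — 0.9 units further apart.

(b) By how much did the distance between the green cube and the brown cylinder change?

-1.5

They were about 3.6 units apart before and 2.1 after — 1.5 units closer together.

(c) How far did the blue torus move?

1.6

The blue torus moved from about (10.9, 4.4) to (12.2, 3.5), a distance of √(1.3² + 0.9²) ≈ 1.6.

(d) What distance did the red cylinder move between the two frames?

0.9

The red cylinder moved from about (2.3, 7.3) to (1.7, 6.6), a distance of √(0.6² + 0.7²) ≈ 0.9.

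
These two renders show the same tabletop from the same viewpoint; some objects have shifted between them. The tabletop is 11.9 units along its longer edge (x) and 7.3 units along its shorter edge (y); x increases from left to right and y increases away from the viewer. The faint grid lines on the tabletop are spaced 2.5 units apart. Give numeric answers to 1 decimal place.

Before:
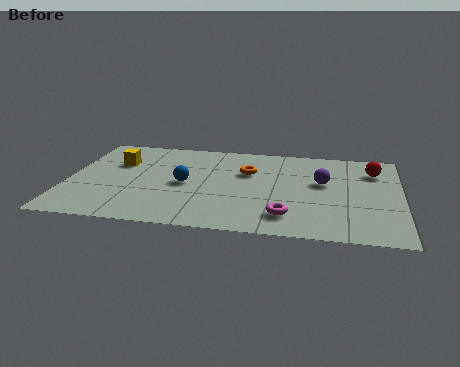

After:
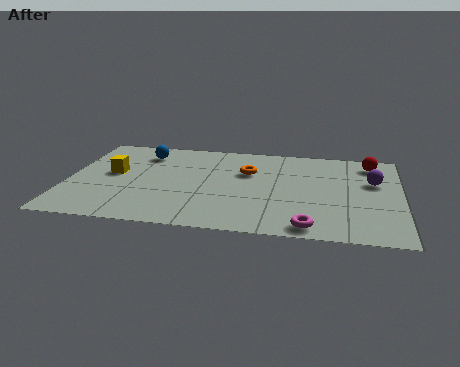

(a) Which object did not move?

the orange torus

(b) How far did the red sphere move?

0.6

From (10.9, 5.5) to (10.8, 6.1), the red sphere covered √(0.1² + 0.6²) ≈ 0.6 units.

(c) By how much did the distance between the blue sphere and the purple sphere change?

+3.4

Before: roughly 5.0 units apart; after: 8.4. That's 3.4 units further apart.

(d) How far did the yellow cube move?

0.9

From (1.7, 4.9) to (1.6, 4.0), the yellow cube covered √(0.1² + 0.9²) ≈ 0.9 units.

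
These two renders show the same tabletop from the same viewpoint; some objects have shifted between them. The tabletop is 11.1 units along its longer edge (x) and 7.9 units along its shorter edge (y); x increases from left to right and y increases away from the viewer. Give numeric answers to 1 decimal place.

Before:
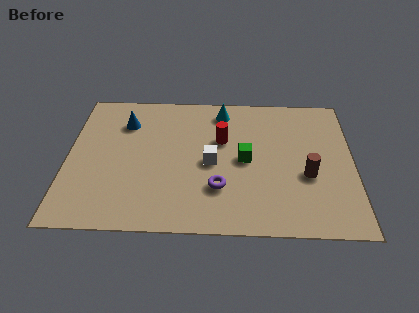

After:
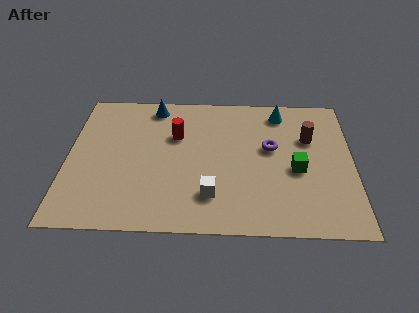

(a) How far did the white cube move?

1.8

The white cube was near (5.6, 3.7) before and (5.6, 1.9) after, so it travelled √(0.0² + 1.8²) ≈ 1.8 units.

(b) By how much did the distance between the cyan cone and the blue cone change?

+1.1

Before: roughly 3.9 units apart; after: 5.0. That's 1.1 units further apart.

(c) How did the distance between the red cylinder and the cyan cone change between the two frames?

+2.7

Before: roughly 1.7 units apart; after: 4.4. That's 2.7 units further apart.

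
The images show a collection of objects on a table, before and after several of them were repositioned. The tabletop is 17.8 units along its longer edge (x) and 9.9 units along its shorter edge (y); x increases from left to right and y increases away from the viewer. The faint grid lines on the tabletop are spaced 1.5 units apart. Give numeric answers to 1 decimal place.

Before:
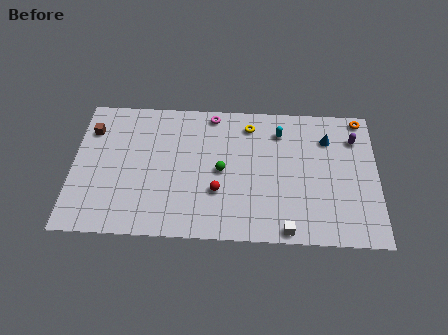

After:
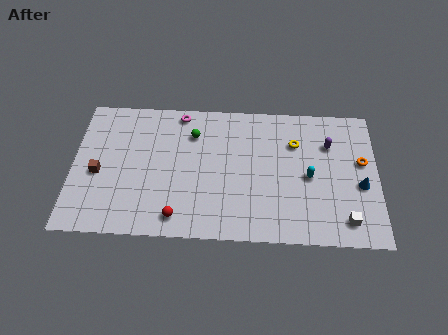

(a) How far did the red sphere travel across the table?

3.0

The red sphere moved from about (8.5, 3.3) to (6.2, 1.4), a distance of √(2.3² + 1.9²) ≈ 3.0.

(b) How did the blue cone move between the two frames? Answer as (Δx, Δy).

(1.9, -3.3)

From the two frames, the blue cone sits at roughly (14.9, 7.4) before and (16.8, 4.1) after.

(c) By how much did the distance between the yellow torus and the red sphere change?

+3.6

Before: roughly 5.2 units apart; after: 8.8. That's 3.6 units further apart.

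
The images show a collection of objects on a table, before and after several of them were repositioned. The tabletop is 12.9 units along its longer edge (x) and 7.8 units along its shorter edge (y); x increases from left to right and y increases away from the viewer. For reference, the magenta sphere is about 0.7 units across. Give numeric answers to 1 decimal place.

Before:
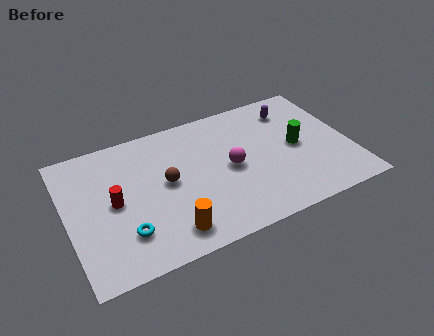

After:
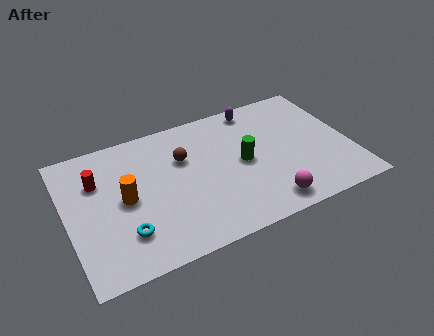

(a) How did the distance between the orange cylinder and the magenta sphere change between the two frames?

+2.7

They were about 4.0 units apart before and 6.7 after — 2.7 units further apart.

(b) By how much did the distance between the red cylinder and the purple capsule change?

-1.2

The distance was about 8.8 in the first image and 7.6 in the second, so they moved 1.2 units closer together.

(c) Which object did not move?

the cyan torus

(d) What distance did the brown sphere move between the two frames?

1.4

From (4.5, 4.1) to (5.4, 5.2), the brown sphere covered √(0.9² + 1.1²) ≈ 1.4 units.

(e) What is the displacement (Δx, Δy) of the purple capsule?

(-1.6, 0.7)

The purple capsule was at about (10.6, 6.2) and moved to about (9.0, 6.9).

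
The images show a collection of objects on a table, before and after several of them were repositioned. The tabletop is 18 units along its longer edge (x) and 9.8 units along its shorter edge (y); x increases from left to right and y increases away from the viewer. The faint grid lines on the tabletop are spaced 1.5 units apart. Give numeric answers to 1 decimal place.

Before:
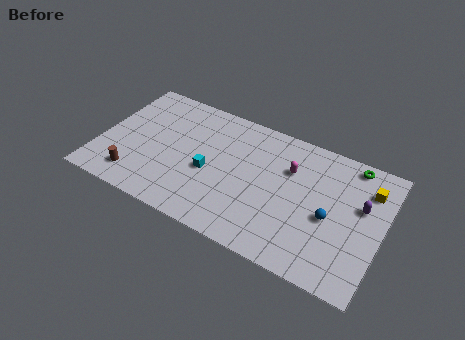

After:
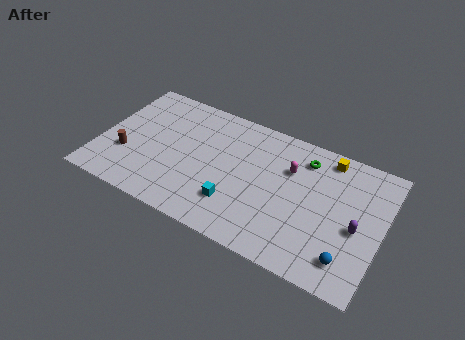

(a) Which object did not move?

the magenta capsule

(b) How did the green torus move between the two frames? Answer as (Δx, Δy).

(-2.9, -0.9)

The green torus started near (15.7, 8.8) and ended near (12.8, 7.9).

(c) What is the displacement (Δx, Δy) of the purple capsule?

(-0.1, -1.7)

The purple capsule was at about (16.6, 6.0) and moved to about (16.5, 4.3).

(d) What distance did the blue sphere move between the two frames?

2.8

The blue sphere was near (14.8, 4.3) before and (16.2, 1.9) after, so it travelled √(1.4² + 2.4²) ≈ 2.8 units.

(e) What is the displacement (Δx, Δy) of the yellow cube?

(-2.7, 1.2)

From the two frames, the yellow cube sits at roughly (16.9, 7.4) before and (14.2, 8.6) after.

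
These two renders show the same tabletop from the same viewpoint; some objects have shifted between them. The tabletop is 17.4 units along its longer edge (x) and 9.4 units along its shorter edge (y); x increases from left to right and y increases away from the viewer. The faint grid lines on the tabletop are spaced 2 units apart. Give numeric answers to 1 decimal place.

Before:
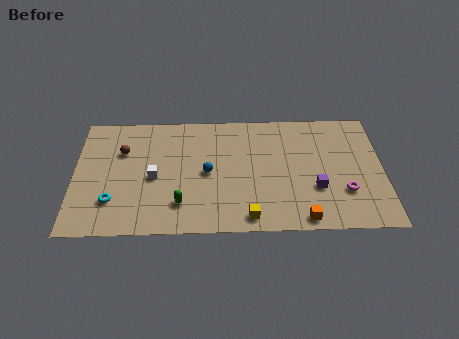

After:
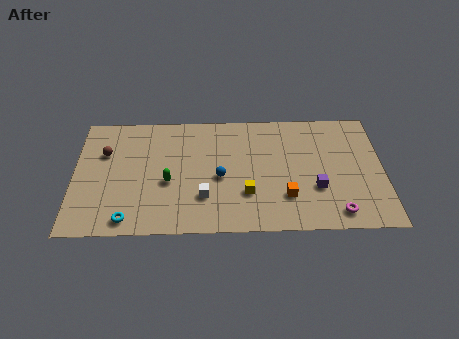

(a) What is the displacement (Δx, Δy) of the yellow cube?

(-0.1, 1.8)

The yellow cube started near (9.8, 1.1) and ended near (9.7, 2.9).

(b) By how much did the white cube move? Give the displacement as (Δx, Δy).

(2.8, -1.6)

From the two frames, the white cube sits at roughly (4.5, 4.3) before and (7.3, 2.7) after.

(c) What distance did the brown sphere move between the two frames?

1.0

The brown sphere moved from about (2.7, 6.4) to (1.7, 6.3), a distance of √(1.0² + 0.1²) ≈ 1.0.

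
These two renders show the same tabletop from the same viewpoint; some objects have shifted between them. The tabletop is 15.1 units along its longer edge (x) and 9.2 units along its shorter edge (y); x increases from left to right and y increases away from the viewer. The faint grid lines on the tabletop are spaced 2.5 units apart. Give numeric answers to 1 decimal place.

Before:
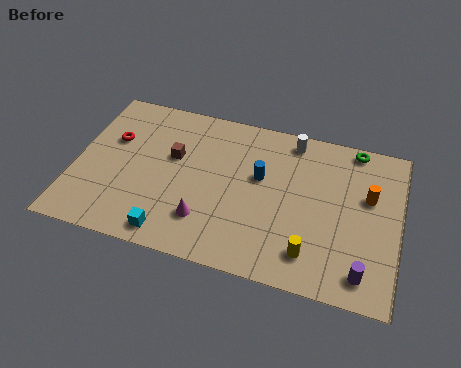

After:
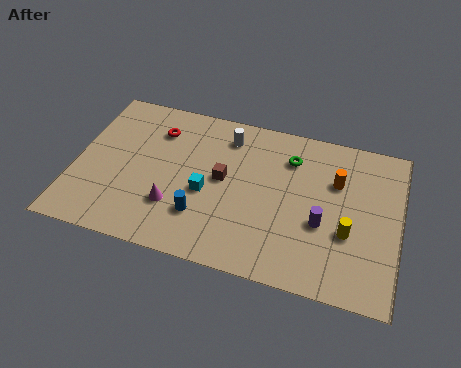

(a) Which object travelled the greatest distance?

the blue cylinder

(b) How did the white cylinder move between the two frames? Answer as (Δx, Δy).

(-3.0, -0.6)

From the two frames, the white cylinder sits at roughly (9.9, 8.1) before and (6.9, 7.5) after.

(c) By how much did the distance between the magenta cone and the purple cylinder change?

-0.5

They were about 7.4 units apart before and 6.9 after — 0.5 units closer together.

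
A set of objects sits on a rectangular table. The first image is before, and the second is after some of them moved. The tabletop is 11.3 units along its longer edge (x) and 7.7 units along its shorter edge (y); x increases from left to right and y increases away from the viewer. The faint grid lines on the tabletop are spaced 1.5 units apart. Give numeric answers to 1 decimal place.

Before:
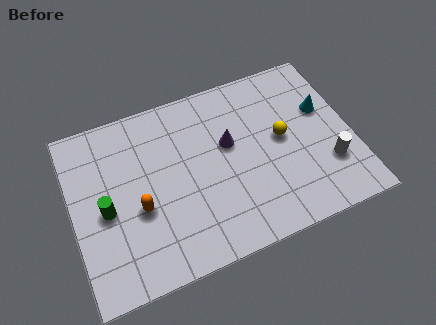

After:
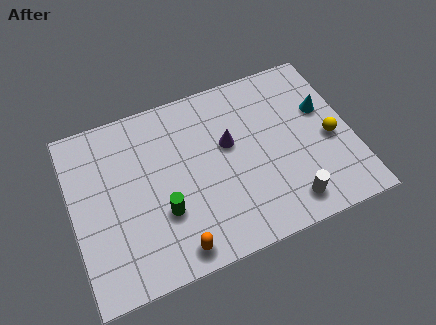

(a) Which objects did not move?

the purple cone and the cyan cone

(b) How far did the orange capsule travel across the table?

2.5

The orange capsule was near (2.6, 3.1) before and (3.8, 0.9) after, so it travelled √(1.2² + 2.2²) ≈ 2.5 units.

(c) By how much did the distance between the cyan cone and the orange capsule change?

-0.3

The distance was about 7.9 in the first image and 7.6 in the second, so they moved 0.3 units closer together.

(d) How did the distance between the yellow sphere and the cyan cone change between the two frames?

-0.5

The distance was about 1.9 in the first image and 1.4 in the second, so they moved 0.5 units closer together.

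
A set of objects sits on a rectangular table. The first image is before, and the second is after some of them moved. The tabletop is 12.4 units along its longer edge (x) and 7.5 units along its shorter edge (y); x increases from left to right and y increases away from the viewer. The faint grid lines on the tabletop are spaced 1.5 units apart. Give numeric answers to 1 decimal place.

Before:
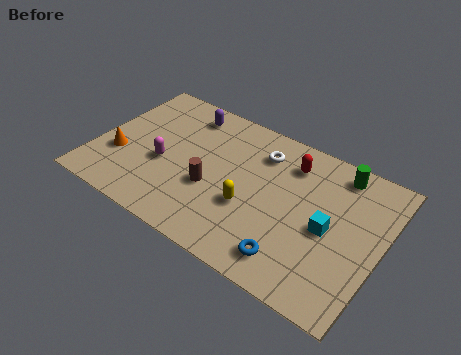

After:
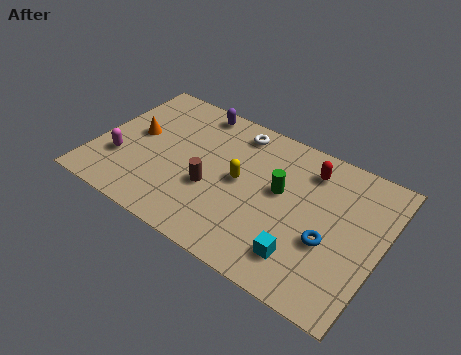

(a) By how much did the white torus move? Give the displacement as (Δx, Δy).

(-1.2, 0.6)

The white torus started near (6.9, 5.8) and ended near (5.7, 6.4).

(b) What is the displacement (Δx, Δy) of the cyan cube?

(-0.8, -1.9)

The cyan cube was at about (10.2, 3.5) and moved to about (9.4, 1.6).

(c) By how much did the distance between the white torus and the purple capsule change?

-1.6

They were about 3.5 units apart before and 1.9 after — 1.6 units closer together.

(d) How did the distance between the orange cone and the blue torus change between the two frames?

+0.8

Before: roughly 8.0 units apart; after: 8.8. That's 0.8 units further apart.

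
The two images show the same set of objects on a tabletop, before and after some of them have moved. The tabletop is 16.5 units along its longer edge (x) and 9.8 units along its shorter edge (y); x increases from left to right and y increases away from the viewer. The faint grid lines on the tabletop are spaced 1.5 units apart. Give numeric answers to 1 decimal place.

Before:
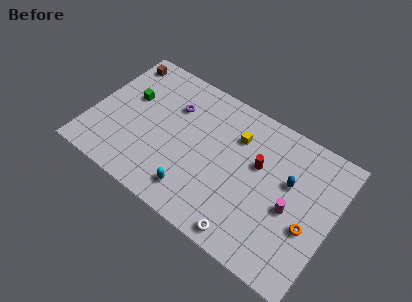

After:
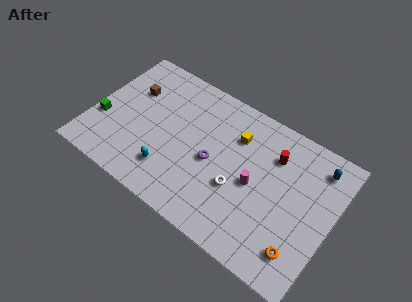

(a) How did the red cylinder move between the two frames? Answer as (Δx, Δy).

(0.9, 1.2)

The red cylinder was at about (11.3, 6.0) and moved to about (12.2, 7.2).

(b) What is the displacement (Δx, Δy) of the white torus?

(-1.1, 2.7)

The white torus started near (11.4, 1.0) and ended near (10.3, 3.7).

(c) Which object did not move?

the yellow cube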